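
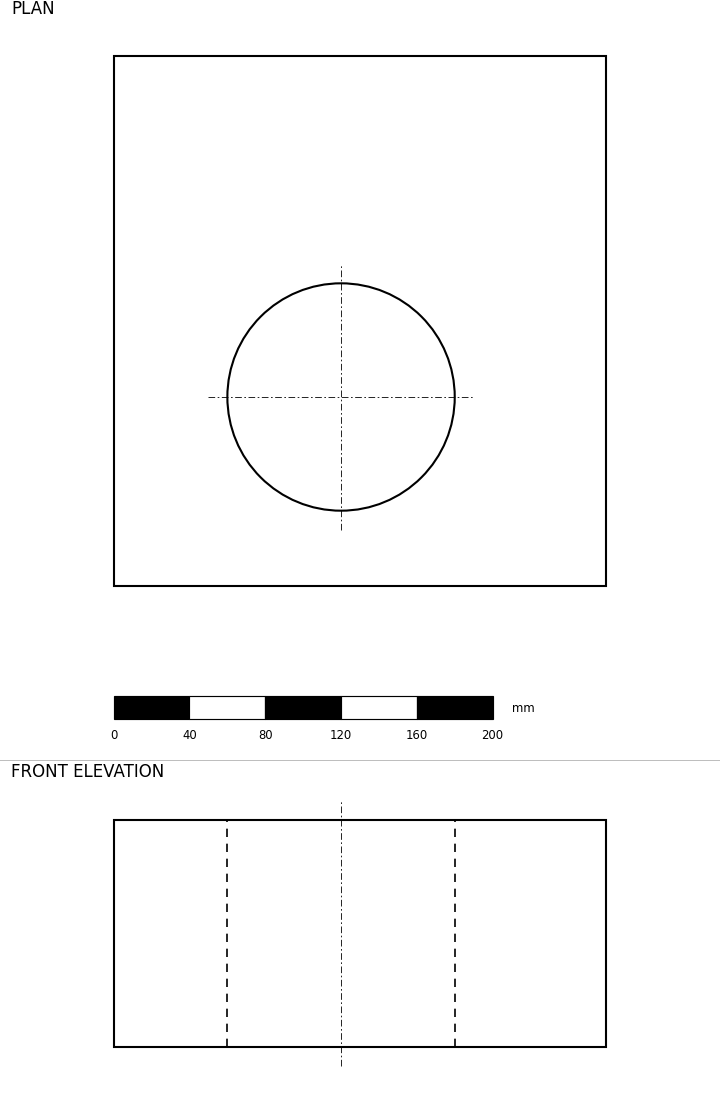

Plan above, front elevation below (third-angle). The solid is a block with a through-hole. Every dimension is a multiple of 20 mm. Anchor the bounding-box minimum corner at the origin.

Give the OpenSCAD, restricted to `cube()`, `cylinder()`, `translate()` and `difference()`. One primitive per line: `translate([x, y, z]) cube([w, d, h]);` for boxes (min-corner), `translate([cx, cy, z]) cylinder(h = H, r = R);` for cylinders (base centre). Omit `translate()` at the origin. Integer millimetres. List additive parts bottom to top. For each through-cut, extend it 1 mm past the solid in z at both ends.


difference() {
  cube([260, 280, 120]);
  translate([120, 100, -1]) cylinder(h = 122, r = 60);
}


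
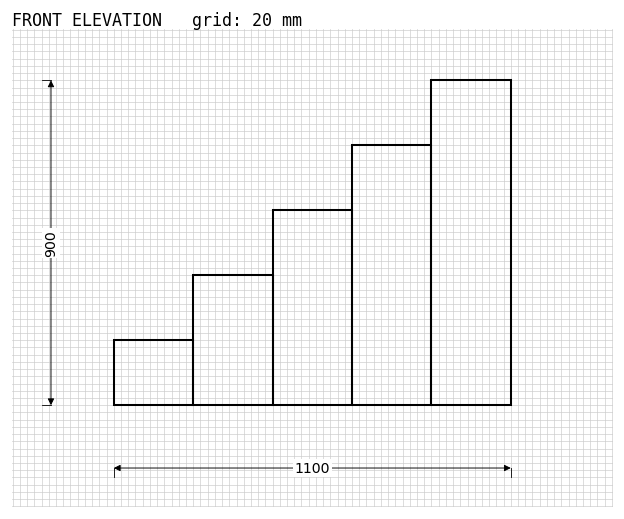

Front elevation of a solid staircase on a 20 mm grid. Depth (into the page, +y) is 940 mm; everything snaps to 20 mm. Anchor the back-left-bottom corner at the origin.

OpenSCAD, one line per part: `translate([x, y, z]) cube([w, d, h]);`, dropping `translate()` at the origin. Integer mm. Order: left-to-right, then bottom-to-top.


cube([220, 940, 180]);
translate([220, 0, 0]) cube([220, 940, 360]);
translate([440, 0, 0]) cube([220, 940, 540]);
translate([660, 0, 0]) cube([220, 940, 720]);
translate([880, 0, 0]) cube([220, 940, 900]);


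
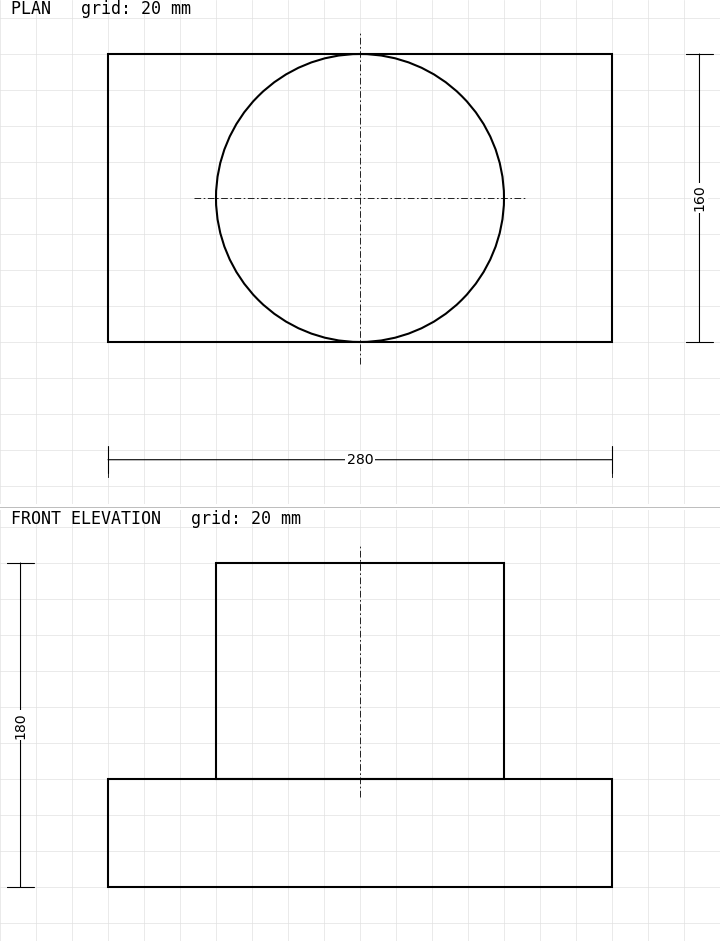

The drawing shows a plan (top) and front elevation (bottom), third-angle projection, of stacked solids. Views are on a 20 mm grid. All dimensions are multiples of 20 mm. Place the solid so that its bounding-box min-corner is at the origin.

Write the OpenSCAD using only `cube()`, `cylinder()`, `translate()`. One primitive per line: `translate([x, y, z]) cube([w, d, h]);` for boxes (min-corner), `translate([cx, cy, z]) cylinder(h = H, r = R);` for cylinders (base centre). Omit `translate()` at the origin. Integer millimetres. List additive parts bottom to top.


cube([280, 160, 60]);
translate([140, 80, 60]) cylinder(h = 120, r = 80);


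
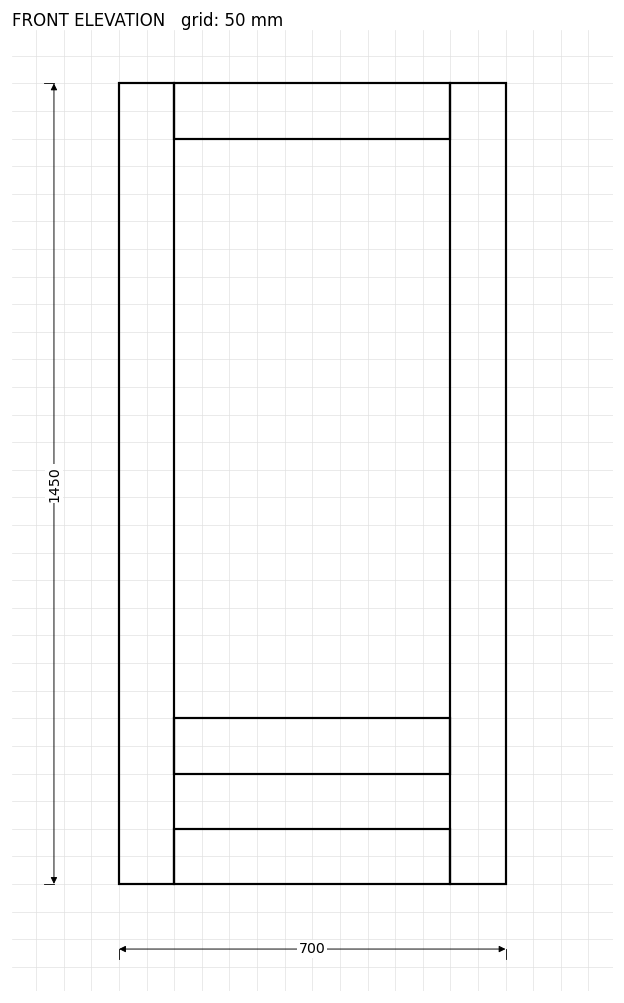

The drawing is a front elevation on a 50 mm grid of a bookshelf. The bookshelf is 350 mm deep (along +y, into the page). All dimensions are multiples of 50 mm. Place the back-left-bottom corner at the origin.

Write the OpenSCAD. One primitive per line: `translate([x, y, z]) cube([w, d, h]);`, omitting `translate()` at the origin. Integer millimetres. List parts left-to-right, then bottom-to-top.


cube([100, 350, 1450]);
translate([100, 0, 0]) cube([500, 350, 100]);
translate([100, 0, 200]) cube([500, 350, 100]);
translate([100, 0, 1350]) cube([500, 350, 100]);
translate([600, 0, 0]) cube([100, 350, 1450]);


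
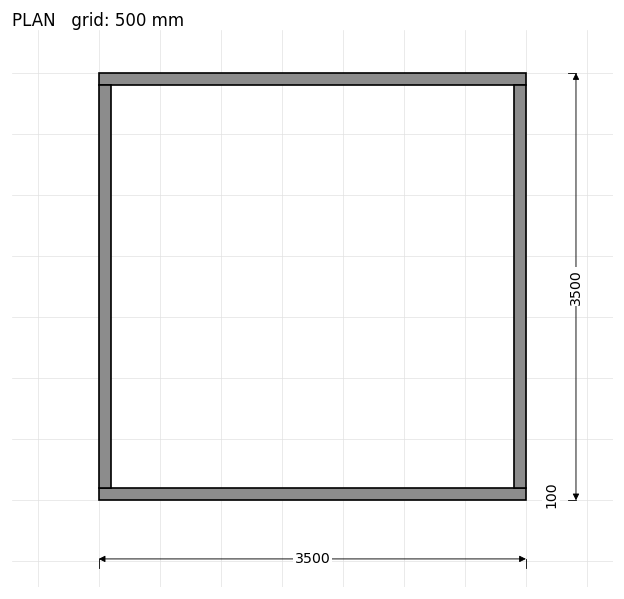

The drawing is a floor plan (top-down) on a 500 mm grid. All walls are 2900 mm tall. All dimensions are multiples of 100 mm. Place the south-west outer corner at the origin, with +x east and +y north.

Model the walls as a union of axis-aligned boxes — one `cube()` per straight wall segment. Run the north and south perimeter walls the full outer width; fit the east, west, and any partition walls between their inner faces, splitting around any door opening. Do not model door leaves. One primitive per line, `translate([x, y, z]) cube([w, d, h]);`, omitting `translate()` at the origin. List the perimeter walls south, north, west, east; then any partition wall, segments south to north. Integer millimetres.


cube([3500, 100, 2900]);
translate([0, 3400, 0]) cube([3500, 100, 2900]);
translate([0, 100, 0]) cube([100, 3300, 2900]);
translate([3400, 100, 0]) cube([100, 3300, 2900]);


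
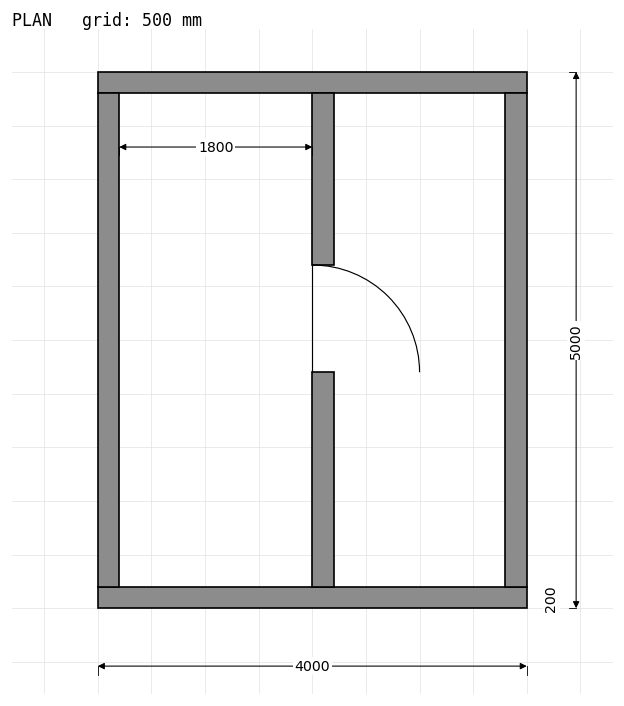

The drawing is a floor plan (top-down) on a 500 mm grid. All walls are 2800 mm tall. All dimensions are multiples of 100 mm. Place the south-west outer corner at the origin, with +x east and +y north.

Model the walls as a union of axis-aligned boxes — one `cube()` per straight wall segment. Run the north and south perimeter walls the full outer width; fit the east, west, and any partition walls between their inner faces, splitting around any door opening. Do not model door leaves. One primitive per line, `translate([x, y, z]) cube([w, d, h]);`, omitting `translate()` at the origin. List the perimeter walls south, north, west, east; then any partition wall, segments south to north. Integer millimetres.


cube([4000, 200, 2800]);
translate([0, 4800, 0]) cube([4000, 200, 2800]);
translate([0, 200, 0]) cube([200, 4600, 2800]);
translate([3800, 200, 0]) cube([200, 4600, 2800]);
translate([2000, 200, 0]) cube([200, 2000, 2800]);
translate([2000, 3200, 0]) cube([200, 1600, 2800]);


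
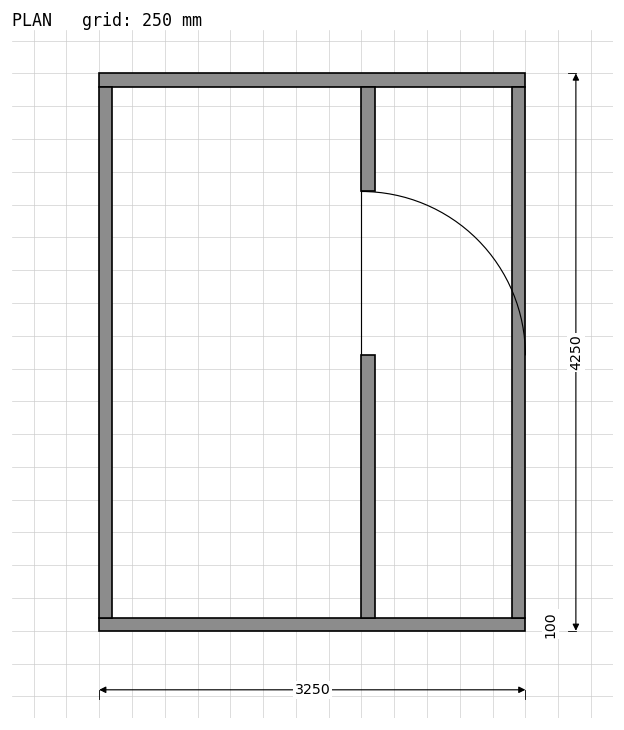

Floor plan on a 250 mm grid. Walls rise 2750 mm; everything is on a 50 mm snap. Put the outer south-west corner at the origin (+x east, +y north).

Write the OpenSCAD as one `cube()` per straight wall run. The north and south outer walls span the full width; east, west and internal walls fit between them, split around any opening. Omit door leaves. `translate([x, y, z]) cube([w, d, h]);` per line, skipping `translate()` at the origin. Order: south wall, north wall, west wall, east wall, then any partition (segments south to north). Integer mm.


cube([3250, 100, 2750]);
translate([0, 4150, 0]) cube([3250, 100, 2750]);
translate([0, 100, 0]) cube([100, 4050, 2750]);
translate([3150, 100, 0]) cube([100, 4050, 2750]);
translate([2000, 100, 0]) cube([100, 2000, 2750]);
translate([2000, 3350, 0]) cube([100, 800, 2750]);


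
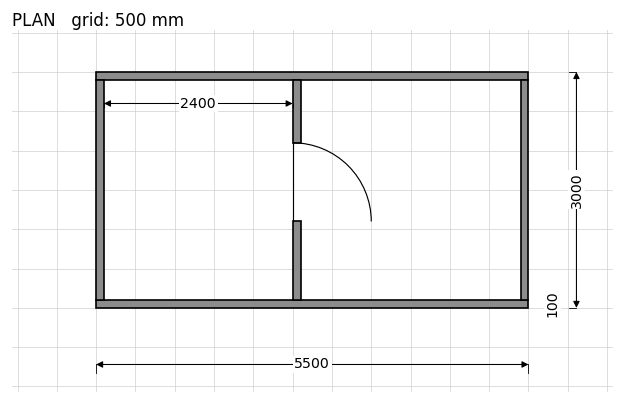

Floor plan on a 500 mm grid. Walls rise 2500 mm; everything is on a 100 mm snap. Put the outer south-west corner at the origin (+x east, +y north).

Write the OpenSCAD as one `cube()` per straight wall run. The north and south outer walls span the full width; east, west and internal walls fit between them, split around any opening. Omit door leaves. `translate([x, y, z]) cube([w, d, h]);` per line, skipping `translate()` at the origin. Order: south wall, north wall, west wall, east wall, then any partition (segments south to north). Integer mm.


cube([5500, 100, 2500]);
translate([0, 2900, 0]) cube([5500, 100, 2500]);
translate([0, 100, 0]) cube([100, 2800, 2500]);
translate([5400, 100, 0]) cube([100, 2800, 2500]);
translate([2500, 100, 0]) cube([100, 1000, 2500]);
translate([2500, 2100, 0]) cube([100, 800, 2500]);


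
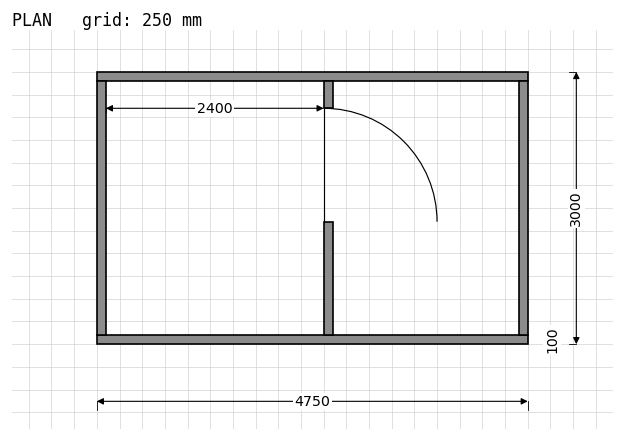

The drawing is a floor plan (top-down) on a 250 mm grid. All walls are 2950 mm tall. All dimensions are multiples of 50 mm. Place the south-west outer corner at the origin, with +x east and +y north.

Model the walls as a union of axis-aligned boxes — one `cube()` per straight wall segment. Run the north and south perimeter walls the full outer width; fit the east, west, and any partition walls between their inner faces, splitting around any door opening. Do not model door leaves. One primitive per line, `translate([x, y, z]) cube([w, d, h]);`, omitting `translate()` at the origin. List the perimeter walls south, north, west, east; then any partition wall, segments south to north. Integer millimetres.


cube([4750, 100, 2950]);
translate([0, 2900, 0]) cube([4750, 100, 2950]);
translate([0, 100, 0]) cube([100, 2800, 2950]);
translate([4650, 100, 0]) cube([100, 2800, 2950]);
translate([2500, 100, 0]) cube([100, 1250, 2950]);
translate([2500, 2600, 0]) cube([100, 300, 2950]);


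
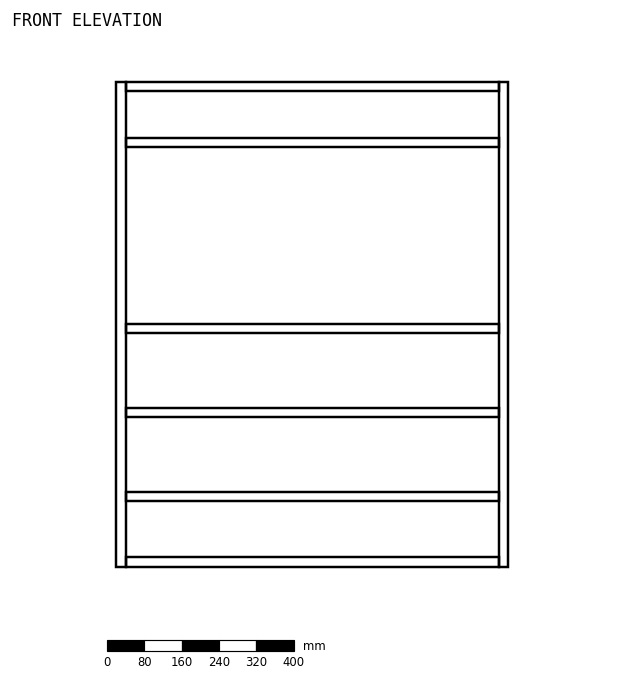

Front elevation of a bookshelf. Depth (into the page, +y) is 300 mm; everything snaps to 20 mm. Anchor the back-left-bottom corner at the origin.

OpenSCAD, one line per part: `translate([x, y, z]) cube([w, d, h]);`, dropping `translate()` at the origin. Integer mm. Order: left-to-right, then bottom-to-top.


cube([20, 300, 1040]);
translate([20, 0, 0]) cube([800, 300, 20]);
translate([20, 0, 140]) cube([800, 300, 20]);
translate([20, 0, 320]) cube([800, 300, 20]);
translate([20, 0, 500]) cube([800, 300, 20]);
translate([20, 0, 900]) cube([800, 300, 20]);
translate([20, 0, 1020]) cube([800, 300, 20]);
translate([820, 0, 0]) cube([20, 300, 1040]);


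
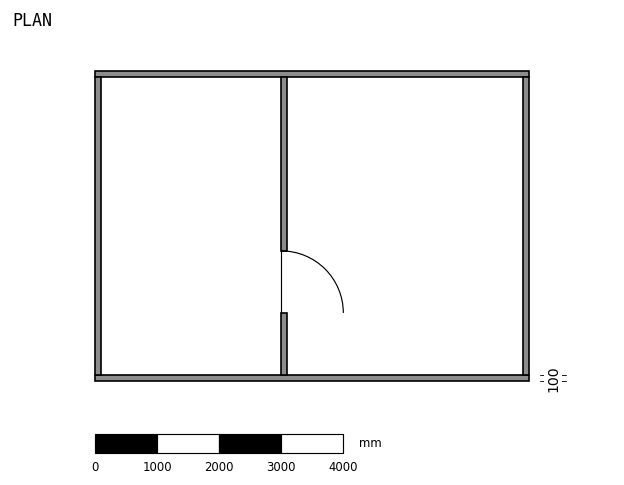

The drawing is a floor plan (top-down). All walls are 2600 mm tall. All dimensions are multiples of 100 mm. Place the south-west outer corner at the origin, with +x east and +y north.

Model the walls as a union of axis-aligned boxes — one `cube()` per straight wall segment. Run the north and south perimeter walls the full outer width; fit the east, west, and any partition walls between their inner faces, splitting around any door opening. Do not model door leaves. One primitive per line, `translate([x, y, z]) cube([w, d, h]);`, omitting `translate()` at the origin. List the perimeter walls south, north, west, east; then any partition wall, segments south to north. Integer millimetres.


cube([7000, 100, 2600]);
translate([0, 4900, 0]) cube([7000, 100, 2600]);
translate([0, 100, 0]) cube([100, 4800, 2600]);
translate([6900, 100, 0]) cube([100, 4800, 2600]);
translate([3000, 100, 0]) cube([100, 1000, 2600]);
translate([3000, 2100, 0]) cube([100, 2800, 2600]);


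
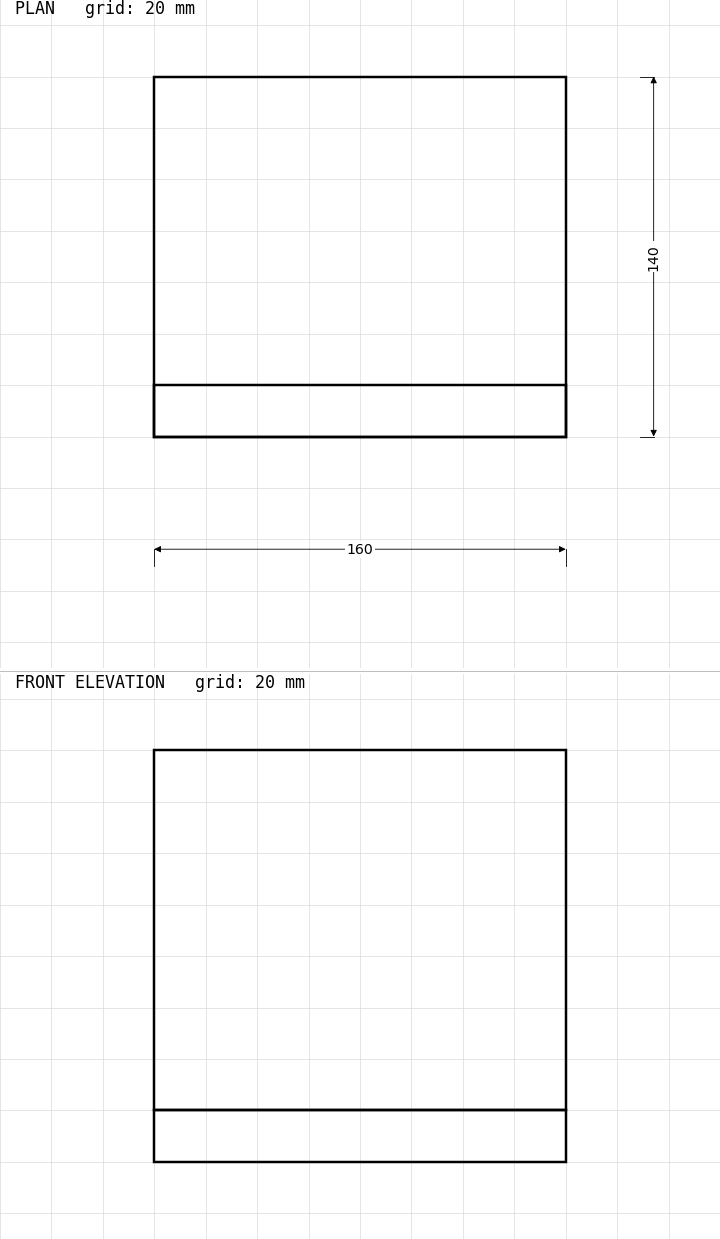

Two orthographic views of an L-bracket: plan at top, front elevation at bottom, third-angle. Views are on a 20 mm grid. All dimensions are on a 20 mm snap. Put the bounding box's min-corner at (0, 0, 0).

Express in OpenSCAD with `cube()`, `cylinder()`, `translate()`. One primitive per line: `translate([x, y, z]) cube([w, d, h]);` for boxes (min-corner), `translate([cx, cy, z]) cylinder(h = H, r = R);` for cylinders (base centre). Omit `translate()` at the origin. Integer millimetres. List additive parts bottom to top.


cube([160, 140, 20]);
translate([0, 0, 20]) cube([160, 20, 140]);


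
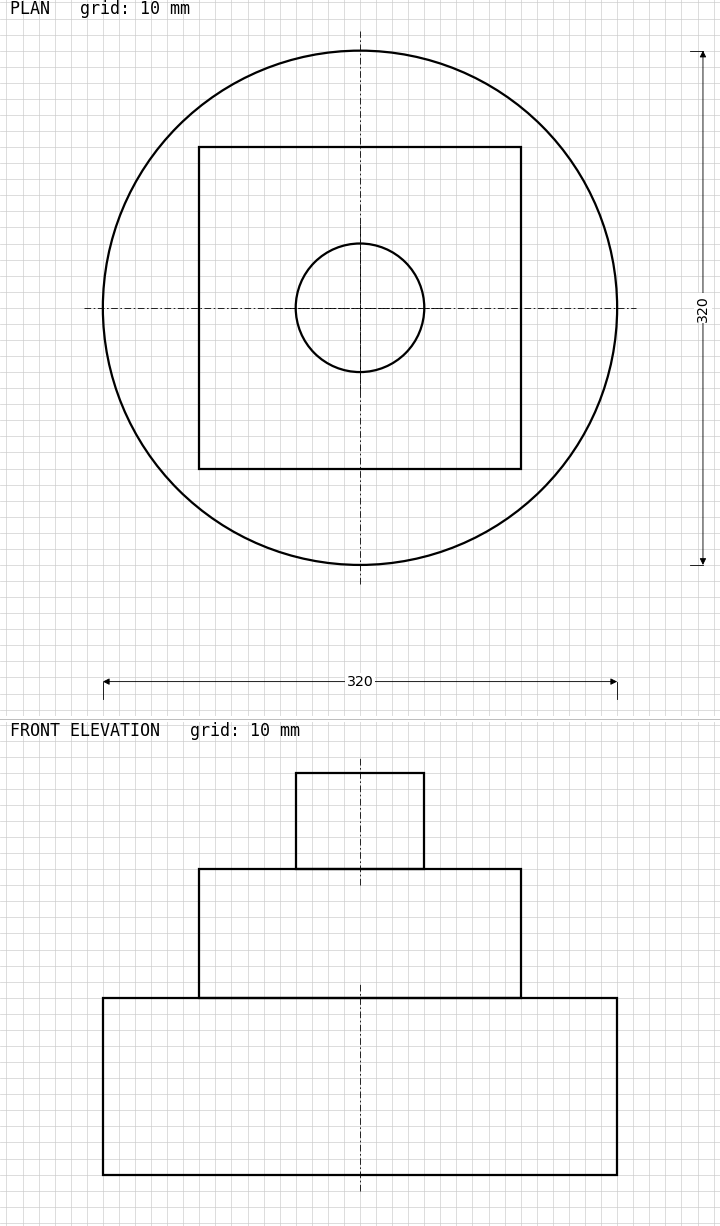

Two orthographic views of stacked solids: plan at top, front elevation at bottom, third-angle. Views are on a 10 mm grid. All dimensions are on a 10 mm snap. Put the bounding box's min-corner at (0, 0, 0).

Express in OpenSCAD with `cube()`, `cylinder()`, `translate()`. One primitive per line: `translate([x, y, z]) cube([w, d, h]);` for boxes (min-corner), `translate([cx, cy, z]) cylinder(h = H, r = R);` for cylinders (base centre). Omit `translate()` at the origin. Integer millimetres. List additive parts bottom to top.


translate([160, 160, 0]) cylinder(h = 110, r = 160);
translate([60, 60, 110]) cube([200, 200, 80]);
translate([160, 160, 190]) cylinder(h = 60, r = 40);


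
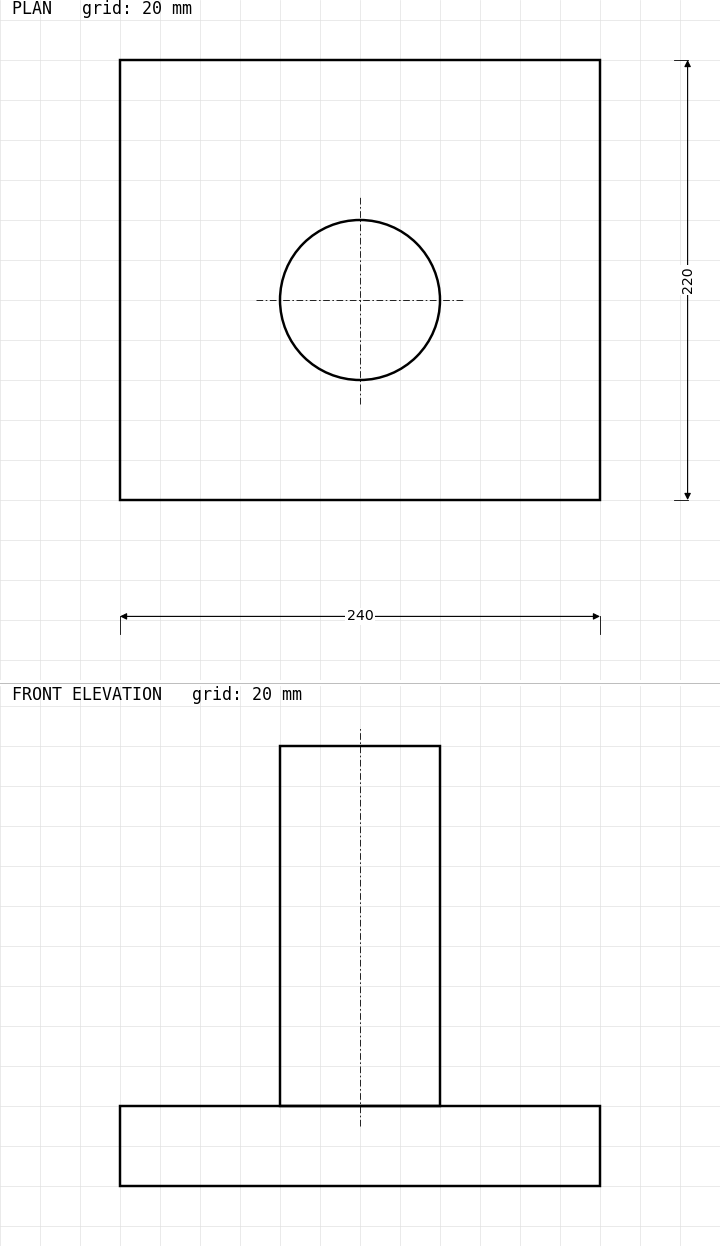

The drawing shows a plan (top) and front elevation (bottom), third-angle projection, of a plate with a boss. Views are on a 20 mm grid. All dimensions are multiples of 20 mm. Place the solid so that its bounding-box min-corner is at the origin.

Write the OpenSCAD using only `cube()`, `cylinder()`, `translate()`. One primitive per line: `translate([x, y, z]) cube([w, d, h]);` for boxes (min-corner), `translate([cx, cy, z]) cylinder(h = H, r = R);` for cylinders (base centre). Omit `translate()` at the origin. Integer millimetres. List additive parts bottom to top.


cube([240, 220, 40]);
translate([120, 100, 40]) cylinder(h = 180, r = 40);


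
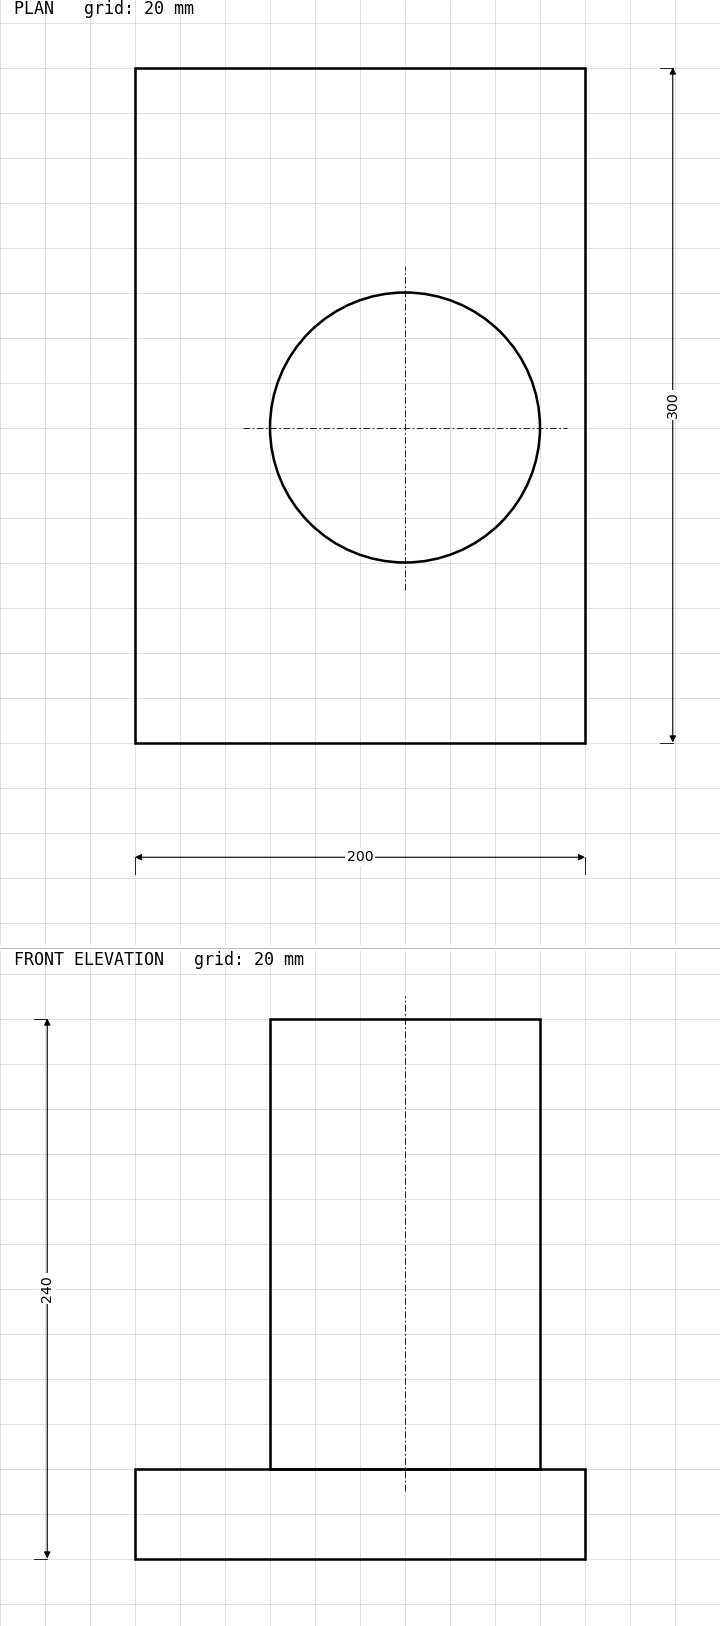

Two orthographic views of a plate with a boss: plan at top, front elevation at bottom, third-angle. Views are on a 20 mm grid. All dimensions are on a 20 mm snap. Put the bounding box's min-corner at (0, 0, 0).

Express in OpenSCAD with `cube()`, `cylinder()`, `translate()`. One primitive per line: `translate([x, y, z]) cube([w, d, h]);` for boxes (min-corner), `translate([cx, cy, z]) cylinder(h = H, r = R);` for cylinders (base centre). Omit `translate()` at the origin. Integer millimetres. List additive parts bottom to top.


cube([200, 300, 40]);
translate([120, 140, 40]) cylinder(h = 200, r = 60);


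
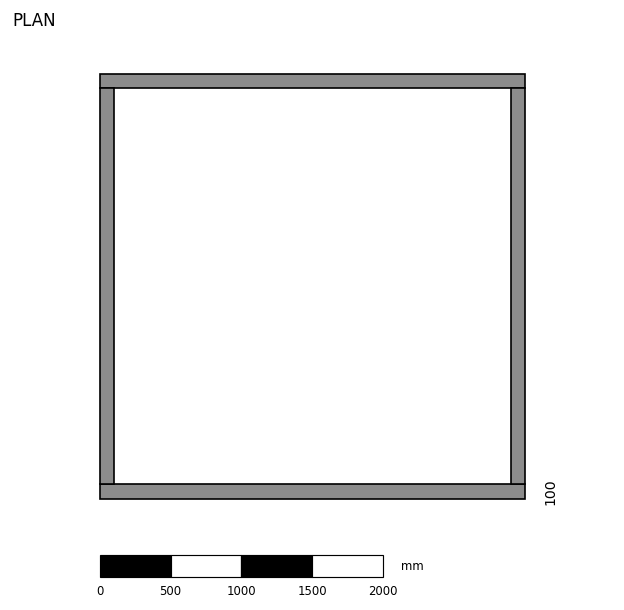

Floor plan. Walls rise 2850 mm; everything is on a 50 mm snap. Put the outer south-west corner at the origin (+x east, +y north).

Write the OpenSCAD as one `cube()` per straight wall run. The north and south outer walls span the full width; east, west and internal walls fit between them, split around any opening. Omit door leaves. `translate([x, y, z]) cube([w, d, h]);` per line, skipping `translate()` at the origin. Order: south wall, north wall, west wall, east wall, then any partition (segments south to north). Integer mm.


cube([3000, 100, 2850]);
translate([0, 2900, 0]) cube([3000, 100, 2850]);
translate([0, 100, 0]) cube([100, 2800, 2850]);
translate([2900, 100, 0]) cube([100, 2800, 2850]);


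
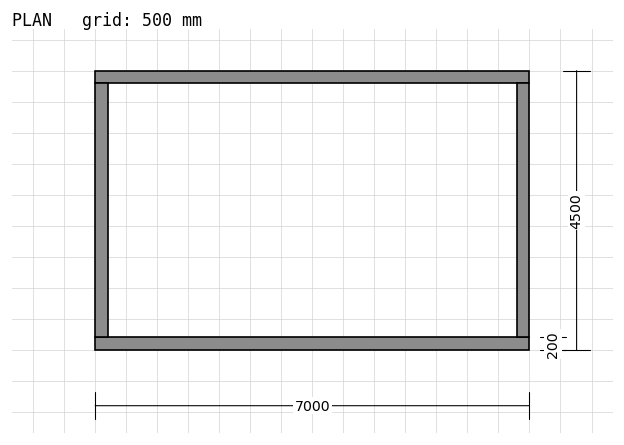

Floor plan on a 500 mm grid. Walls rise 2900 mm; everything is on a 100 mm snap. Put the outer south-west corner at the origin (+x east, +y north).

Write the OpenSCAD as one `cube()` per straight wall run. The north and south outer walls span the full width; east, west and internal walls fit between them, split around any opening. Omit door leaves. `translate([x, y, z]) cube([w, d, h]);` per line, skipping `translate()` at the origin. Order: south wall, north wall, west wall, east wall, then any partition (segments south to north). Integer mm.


cube([7000, 200, 2900]);
translate([0, 4300, 0]) cube([7000, 200, 2900]);
translate([0, 200, 0]) cube([200, 4100, 2900]);
translate([6800, 200, 0]) cube([200, 4100, 2900]);


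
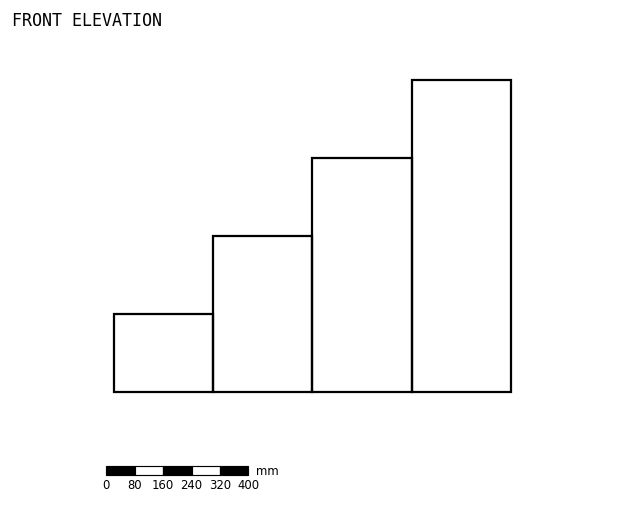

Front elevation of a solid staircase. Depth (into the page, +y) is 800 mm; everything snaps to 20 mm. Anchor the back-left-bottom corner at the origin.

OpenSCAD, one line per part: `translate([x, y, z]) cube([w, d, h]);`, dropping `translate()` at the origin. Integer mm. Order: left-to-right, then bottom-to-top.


cube([280, 800, 220]);
translate([280, 0, 0]) cube([280, 800, 440]);
translate([560, 0, 0]) cube([280, 800, 660]);
translate([840, 0, 0]) cube([280, 800, 880]);


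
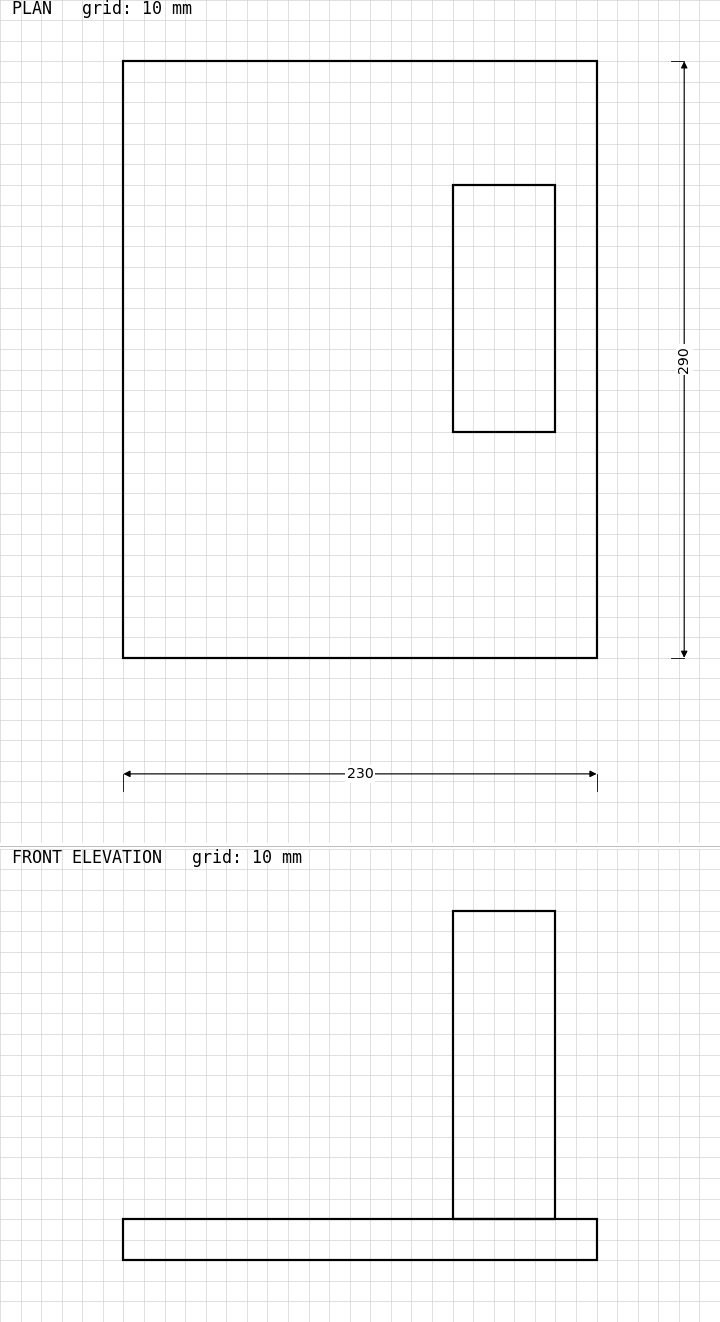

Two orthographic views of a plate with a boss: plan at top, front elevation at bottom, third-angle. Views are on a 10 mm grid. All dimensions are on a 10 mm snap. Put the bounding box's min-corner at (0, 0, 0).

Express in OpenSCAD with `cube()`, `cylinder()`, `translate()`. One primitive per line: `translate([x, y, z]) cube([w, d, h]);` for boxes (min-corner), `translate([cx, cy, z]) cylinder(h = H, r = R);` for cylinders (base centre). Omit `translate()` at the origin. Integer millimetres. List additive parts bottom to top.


cube([230, 290, 20]);
translate([160, 110, 20]) cube([50, 120, 150]);


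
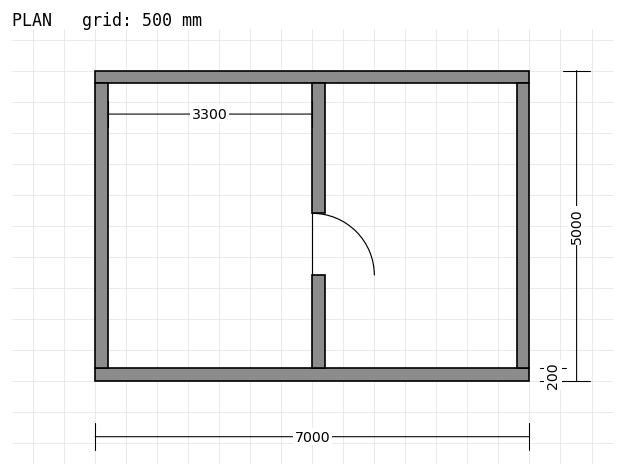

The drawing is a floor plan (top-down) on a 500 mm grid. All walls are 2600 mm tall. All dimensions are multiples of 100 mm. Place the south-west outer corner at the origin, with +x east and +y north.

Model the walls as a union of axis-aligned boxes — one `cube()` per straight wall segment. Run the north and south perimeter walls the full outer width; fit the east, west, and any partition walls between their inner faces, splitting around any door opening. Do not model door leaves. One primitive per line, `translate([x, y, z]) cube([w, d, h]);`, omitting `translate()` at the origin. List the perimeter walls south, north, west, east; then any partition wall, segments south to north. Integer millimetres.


cube([7000, 200, 2600]);
translate([0, 4800, 0]) cube([7000, 200, 2600]);
translate([0, 200, 0]) cube([200, 4600, 2600]);
translate([6800, 200, 0]) cube([200, 4600, 2600]);
translate([3500, 200, 0]) cube([200, 1500, 2600]);
translate([3500, 2700, 0]) cube([200, 2100, 2600]);


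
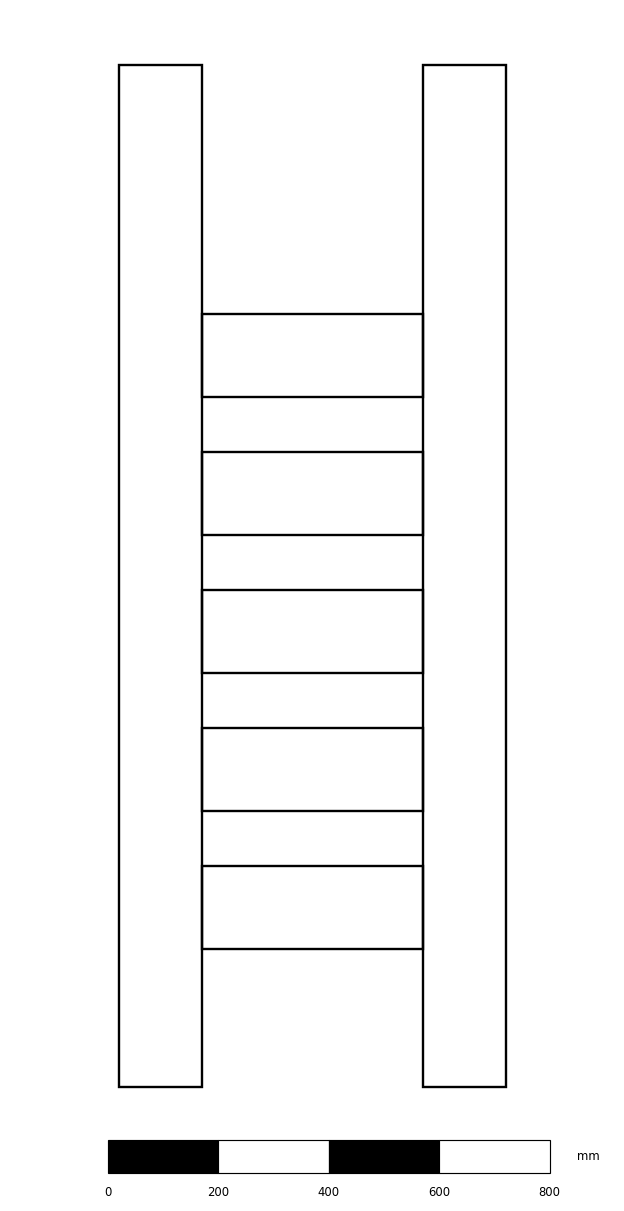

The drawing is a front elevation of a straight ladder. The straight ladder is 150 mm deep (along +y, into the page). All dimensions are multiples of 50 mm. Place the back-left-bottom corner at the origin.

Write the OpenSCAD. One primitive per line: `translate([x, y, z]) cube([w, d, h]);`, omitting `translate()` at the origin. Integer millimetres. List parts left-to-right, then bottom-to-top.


cube([150, 150, 1850]);
translate([150, 0, 250]) cube([400, 150, 150]);
translate([150, 0, 500]) cube([400, 150, 150]);
translate([150, 0, 750]) cube([400, 150, 150]);
translate([150, 0, 1000]) cube([400, 150, 150]);
translate([150, 0, 1250]) cube([400, 150, 150]);
translate([550, 0, 0]) cube([150, 150, 1850]);


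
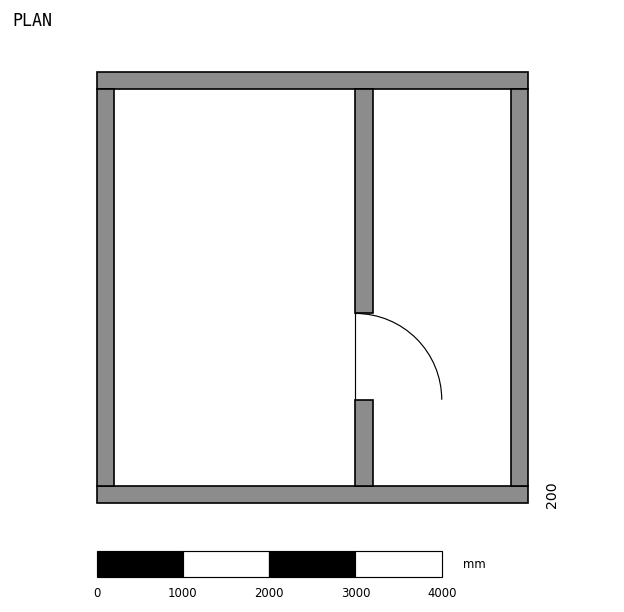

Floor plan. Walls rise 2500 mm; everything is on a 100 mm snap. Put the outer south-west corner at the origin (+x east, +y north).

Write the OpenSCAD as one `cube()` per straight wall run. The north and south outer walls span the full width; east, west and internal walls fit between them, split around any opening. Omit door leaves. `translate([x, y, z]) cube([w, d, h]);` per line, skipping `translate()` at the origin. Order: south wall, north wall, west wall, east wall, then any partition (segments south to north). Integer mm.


cube([5000, 200, 2500]);
translate([0, 4800, 0]) cube([5000, 200, 2500]);
translate([0, 200, 0]) cube([200, 4600, 2500]);
translate([4800, 200, 0]) cube([200, 4600, 2500]);
translate([3000, 200, 0]) cube([200, 1000, 2500]);
translate([3000, 2200, 0]) cube([200, 2600, 2500]);


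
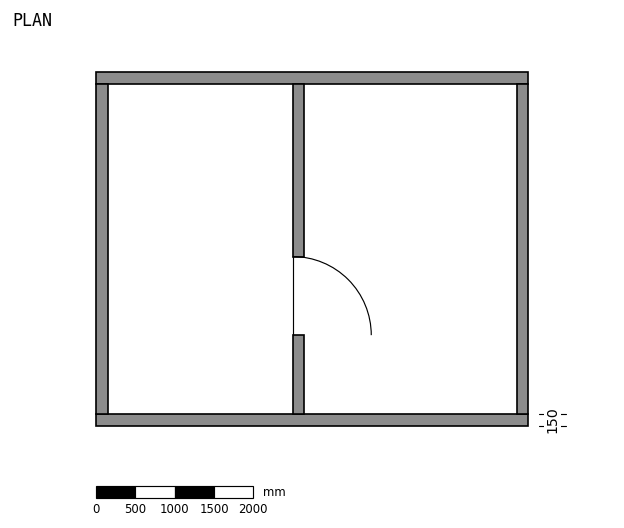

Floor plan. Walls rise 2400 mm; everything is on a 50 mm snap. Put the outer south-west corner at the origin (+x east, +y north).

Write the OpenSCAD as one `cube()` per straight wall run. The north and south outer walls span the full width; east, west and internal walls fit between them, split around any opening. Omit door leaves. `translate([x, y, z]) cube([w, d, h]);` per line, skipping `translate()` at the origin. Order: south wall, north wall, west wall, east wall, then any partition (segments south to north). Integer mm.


cube([5500, 150, 2400]);
translate([0, 4350, 0]) cube([5500, 150, 2400]);
translate([0, 150, 0]) cube([150, 4200, 2400]);
translate([5350, 150, 0]) cube([150, 4200, 2400]);
translate([2500, 150, 0]) cube([150, 1000, 2400]);
translate([2500, 2150, 0]) cube([150, 2200, 2400]);


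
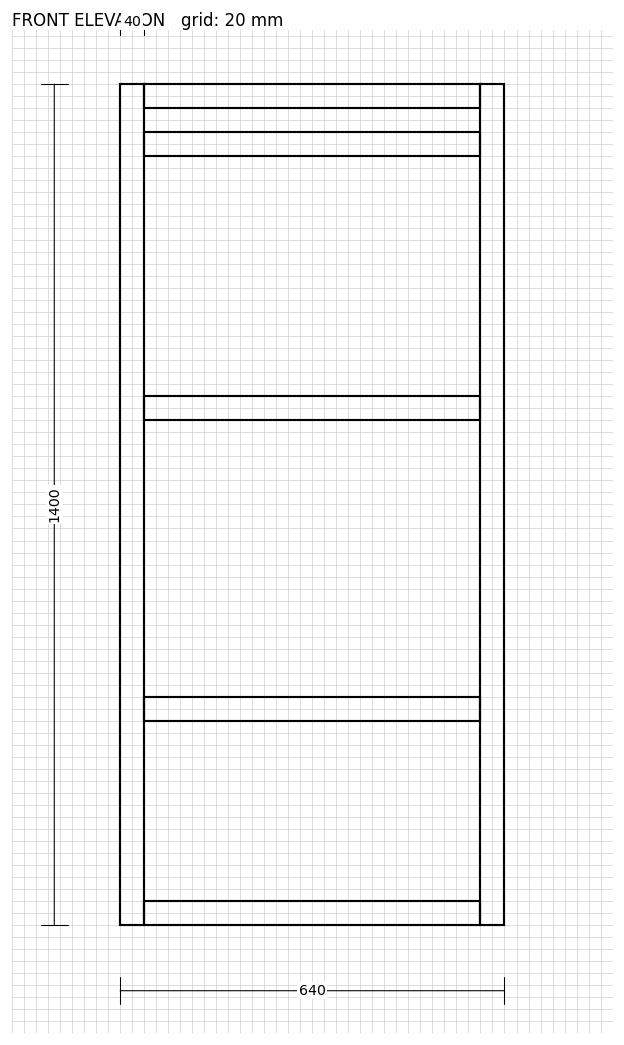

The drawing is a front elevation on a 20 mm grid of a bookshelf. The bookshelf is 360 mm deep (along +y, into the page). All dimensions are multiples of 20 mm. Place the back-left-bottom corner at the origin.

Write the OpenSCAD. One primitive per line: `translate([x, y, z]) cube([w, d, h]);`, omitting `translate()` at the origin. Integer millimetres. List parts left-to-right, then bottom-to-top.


cube([40, 360, 1400]);
translate([40, 0, 0]) cube([560, 360, 40]);
translate([40, 0, 340]) cube([560, 360, 40]);
translate([40, 0, 840]) cube([560, 360, 40]);
translate([40, 0, 1280]) cube([560, 360, 40]);
translate([40, 0, 1360]) cube([560, 360, 40]);
translate([600, 0, 0]) cube([40, 360, 1400]);


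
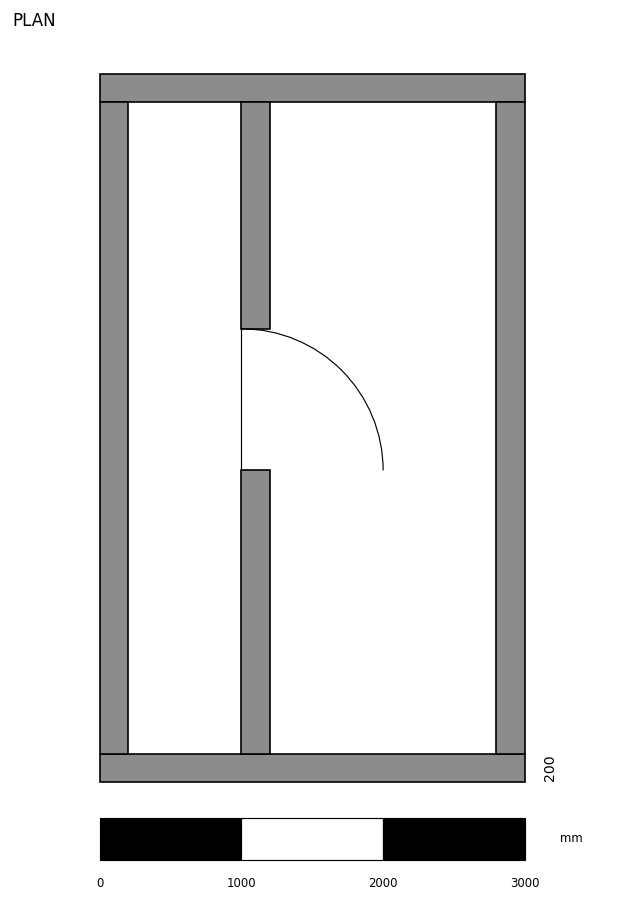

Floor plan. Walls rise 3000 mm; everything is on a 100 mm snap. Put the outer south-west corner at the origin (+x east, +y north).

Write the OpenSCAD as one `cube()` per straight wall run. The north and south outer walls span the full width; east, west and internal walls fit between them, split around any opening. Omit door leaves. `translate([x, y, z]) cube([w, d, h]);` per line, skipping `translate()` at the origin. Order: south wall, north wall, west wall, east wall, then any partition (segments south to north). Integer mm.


cube([3000, 200, 3000]);
translate([0, 4800, 0]) cube([3000, 200, 3000]);
translate([0, 200, 0]) cube([200, 4600, 3000]);
translate([2800, 200, 0]) cube([200, 4600, 3000]);
translate([1000, 200, 0]) cube([200, 2000, 3000]);
translate([1000, 3200, 0]) cube([200, 1600, 3000]);


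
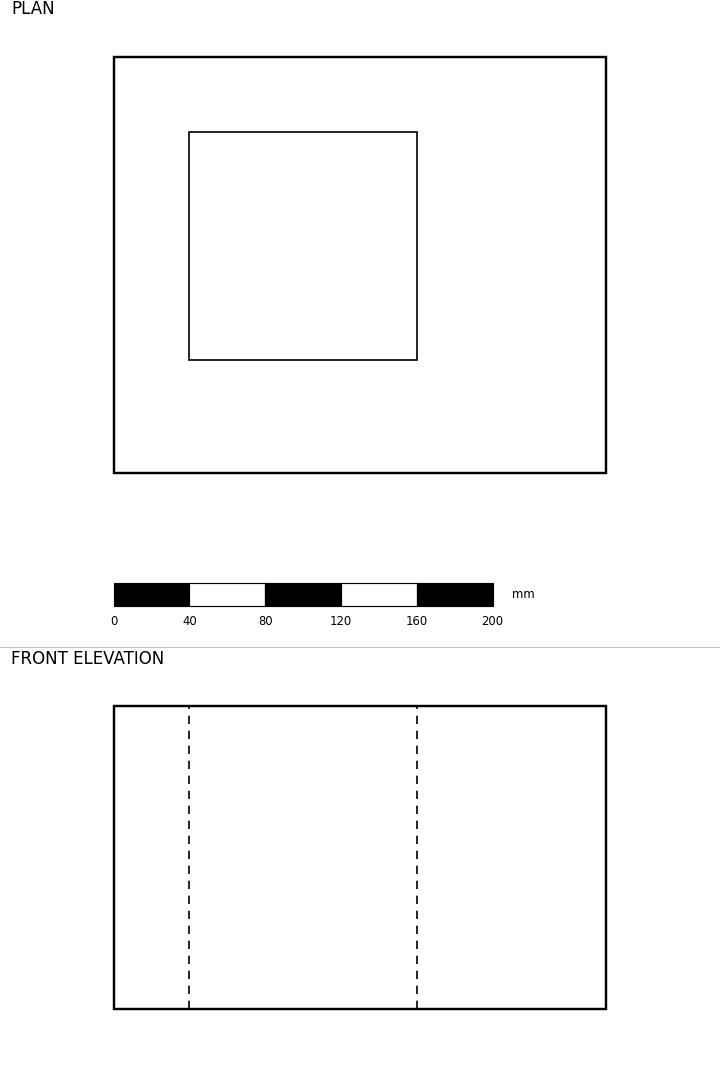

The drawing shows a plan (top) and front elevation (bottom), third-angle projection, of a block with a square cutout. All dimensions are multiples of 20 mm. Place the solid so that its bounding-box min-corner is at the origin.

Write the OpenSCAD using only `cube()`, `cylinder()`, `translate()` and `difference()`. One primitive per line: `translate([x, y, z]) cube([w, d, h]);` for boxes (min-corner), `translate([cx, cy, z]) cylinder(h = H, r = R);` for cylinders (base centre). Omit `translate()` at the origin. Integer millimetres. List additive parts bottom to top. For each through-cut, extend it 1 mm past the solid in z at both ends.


difference() {
  cube([260, 220, 160]);
  translate([40, 60, -1]) cube([120, 120, 162]);
}


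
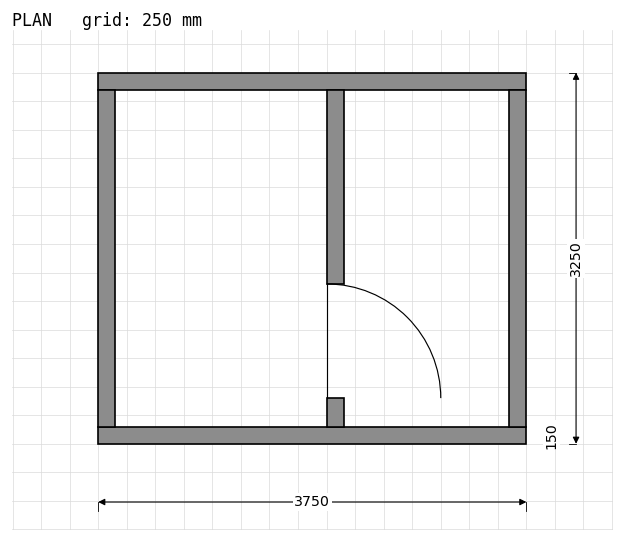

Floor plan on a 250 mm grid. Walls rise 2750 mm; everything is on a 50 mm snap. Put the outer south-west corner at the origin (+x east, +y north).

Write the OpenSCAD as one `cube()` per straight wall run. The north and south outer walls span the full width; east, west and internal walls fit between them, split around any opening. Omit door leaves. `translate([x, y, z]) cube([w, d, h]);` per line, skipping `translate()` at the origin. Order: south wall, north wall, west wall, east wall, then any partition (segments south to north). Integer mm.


cube([3750, 150, 2750]);
translate([0, 3100, 0]) cube([3750, 150, 2750]);
translate([0, 150, 0]) cube([150, 2950, 2750]);
translate([3600, 150, 0]) cube([150, 2950, 2750]);
translate([2000, 150, 0]) cube([150, 250, 2750]);
translate([2000, 1400, 0]) cube([150, 1700, 2750]);


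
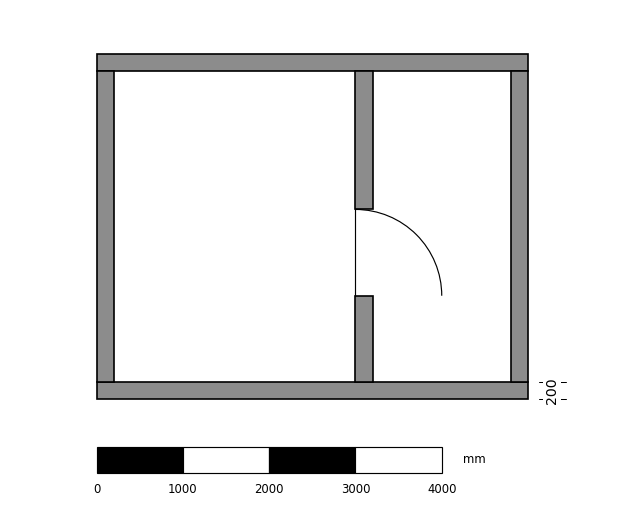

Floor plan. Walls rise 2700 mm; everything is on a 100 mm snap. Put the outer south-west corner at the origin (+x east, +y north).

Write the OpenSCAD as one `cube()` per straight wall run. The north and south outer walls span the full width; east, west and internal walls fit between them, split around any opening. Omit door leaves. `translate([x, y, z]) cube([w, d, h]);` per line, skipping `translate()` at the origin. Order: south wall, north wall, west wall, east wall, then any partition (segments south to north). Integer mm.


cube([5000, 200, 2700]);
translate([0, 3800, 0]) cube([5000, 200, 2700]);
translate([0, 200, 0]) cube([200, 3600, 2700]);
translate([4800, 200, 0]) cube([200, 3600, 2700]);
translate([3000, 200, 0]) cube([200, 1000, 2700]);
translate([3000, 2200, 0]) cube([200, 1600, 2700]);


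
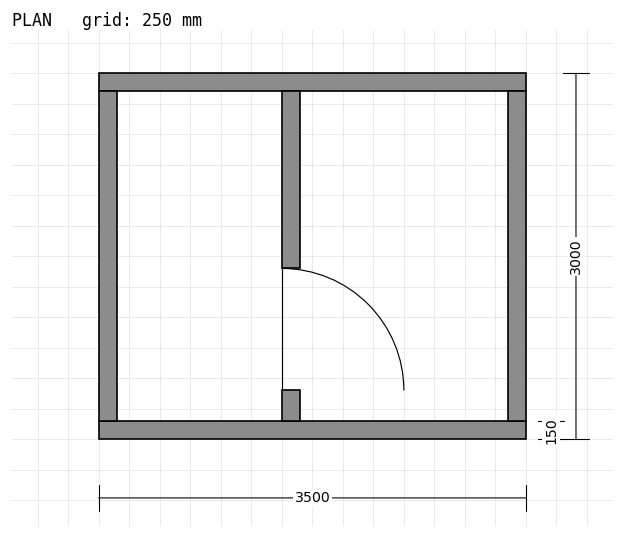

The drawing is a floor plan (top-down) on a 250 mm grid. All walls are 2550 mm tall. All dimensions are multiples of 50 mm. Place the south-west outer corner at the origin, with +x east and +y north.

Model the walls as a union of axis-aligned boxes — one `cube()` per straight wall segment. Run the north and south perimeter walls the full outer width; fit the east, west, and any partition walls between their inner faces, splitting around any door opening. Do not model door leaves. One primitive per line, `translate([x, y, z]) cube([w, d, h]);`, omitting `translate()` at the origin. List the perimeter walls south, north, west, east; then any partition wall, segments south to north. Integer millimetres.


cube([3500, 150, 2550]);
translate([0, 2850, 0]) cube([3500, 150, 2550]);
translate([0, 150, 0]) cube([150, 2700, 2550]);
translate([3350, 150, 0]) cube([150, 2700, 2550]);
translate([1500, 150, 0]) cube([150, 250, 2550]);
translate([1500, 1400, 0]) cube([150, 1450, 2550]);


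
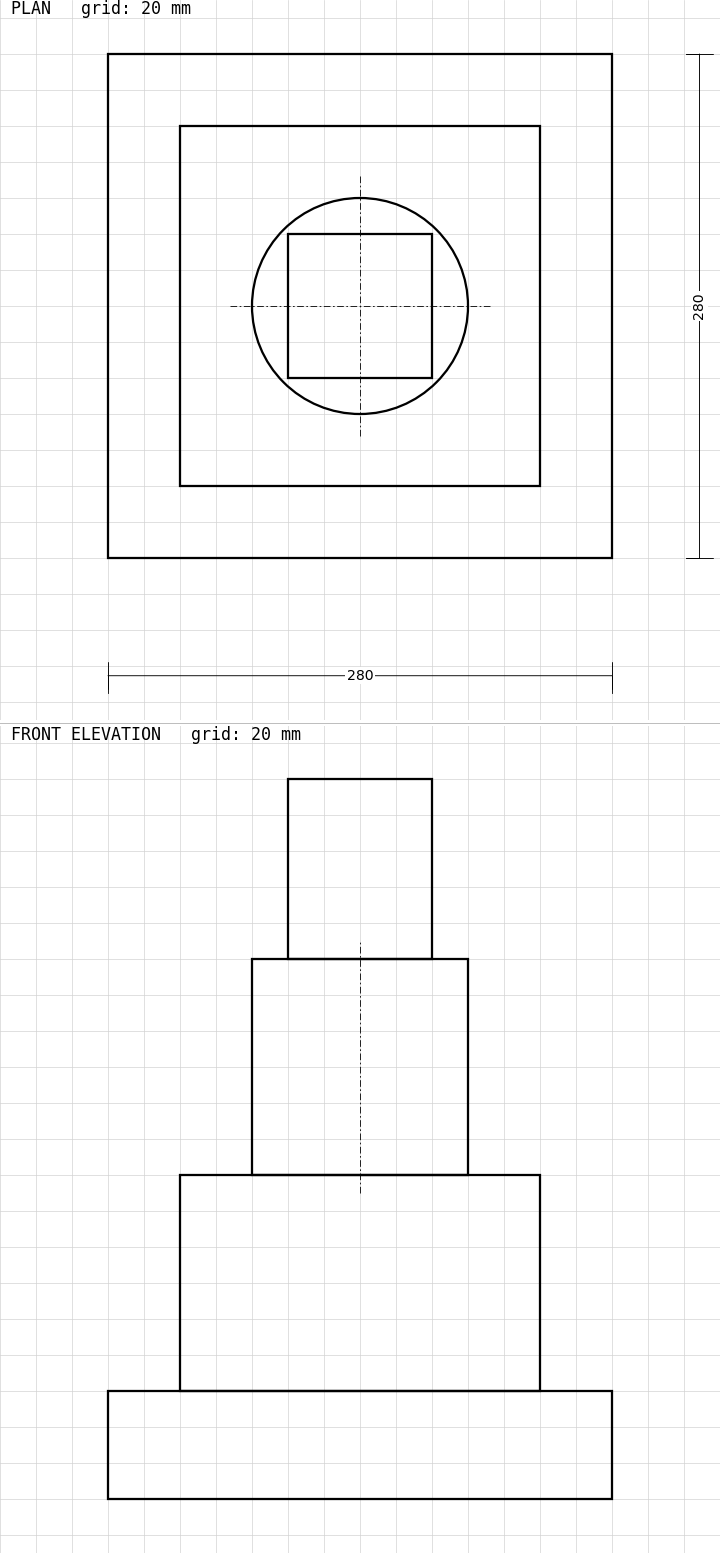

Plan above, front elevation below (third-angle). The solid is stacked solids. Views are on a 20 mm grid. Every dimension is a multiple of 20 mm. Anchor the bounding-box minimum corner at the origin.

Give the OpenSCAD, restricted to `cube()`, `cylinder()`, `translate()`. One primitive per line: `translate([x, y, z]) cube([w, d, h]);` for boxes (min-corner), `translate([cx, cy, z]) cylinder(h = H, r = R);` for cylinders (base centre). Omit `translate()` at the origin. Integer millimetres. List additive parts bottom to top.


cube([280, 280, 60]);
translate([40, 40, 60]) cube([200, 200, 120]);
translate([140, 140, 180]) cylinder(h = 120, r = 60);
translate([100, 100, 300]) cube([80, 80, 100]);


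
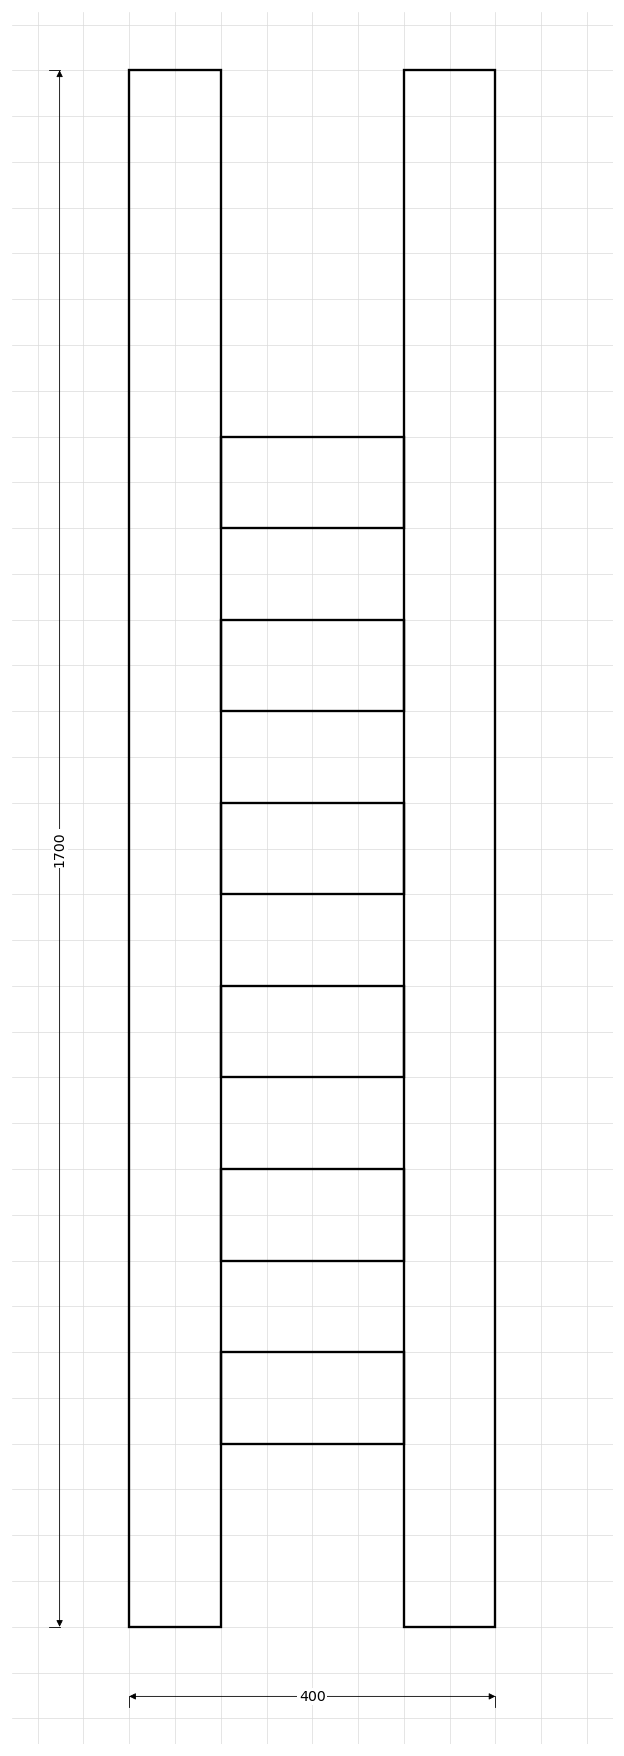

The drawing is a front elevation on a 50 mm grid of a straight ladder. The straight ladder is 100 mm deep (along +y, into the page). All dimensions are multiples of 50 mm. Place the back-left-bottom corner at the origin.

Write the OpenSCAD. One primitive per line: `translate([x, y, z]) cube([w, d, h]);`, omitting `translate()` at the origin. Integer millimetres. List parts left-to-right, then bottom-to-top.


cube([100, 100, 1700]);
translate([100, 0, 200]) cube([200, 100, 100]);
translate([100, 0, 400]) cube([200, 100, 100]);
translate([100, 0, 600]) cube([200, 100, 100]);
translate([100, 0, 800]) cube([200, 100, 100]);
translate([100, 0, 1000]) cube([200, 100, 100]);
translate([100, 0, 1200]) cube([200, 100, 100]);
translate([300, 0, 0]) cube([100, 100, 1700]);


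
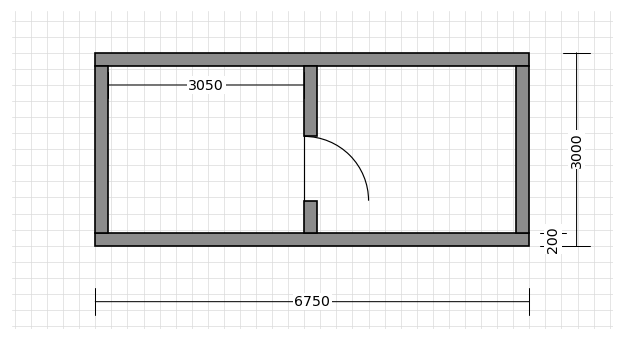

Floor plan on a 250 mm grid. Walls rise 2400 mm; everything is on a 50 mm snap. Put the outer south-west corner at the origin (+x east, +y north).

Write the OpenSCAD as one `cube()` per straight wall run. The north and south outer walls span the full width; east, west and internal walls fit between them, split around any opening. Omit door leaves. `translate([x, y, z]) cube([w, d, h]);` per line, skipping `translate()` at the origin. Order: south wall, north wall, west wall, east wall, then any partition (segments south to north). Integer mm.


cube([6750, 200, 2400]);
translate([0, 2800, 0]) cube([6750, 200, 2400]);
translate([0, 200, 0]) cube([200, 2600, 2400]);
translate([6550, 200, 0]) cube([200, 2600, 2400]);
translate([3250, 200, 0]) cube([200, 500, 2400]);
translate([3250, 1700, 0]) cube([200, 1100, 2400]);


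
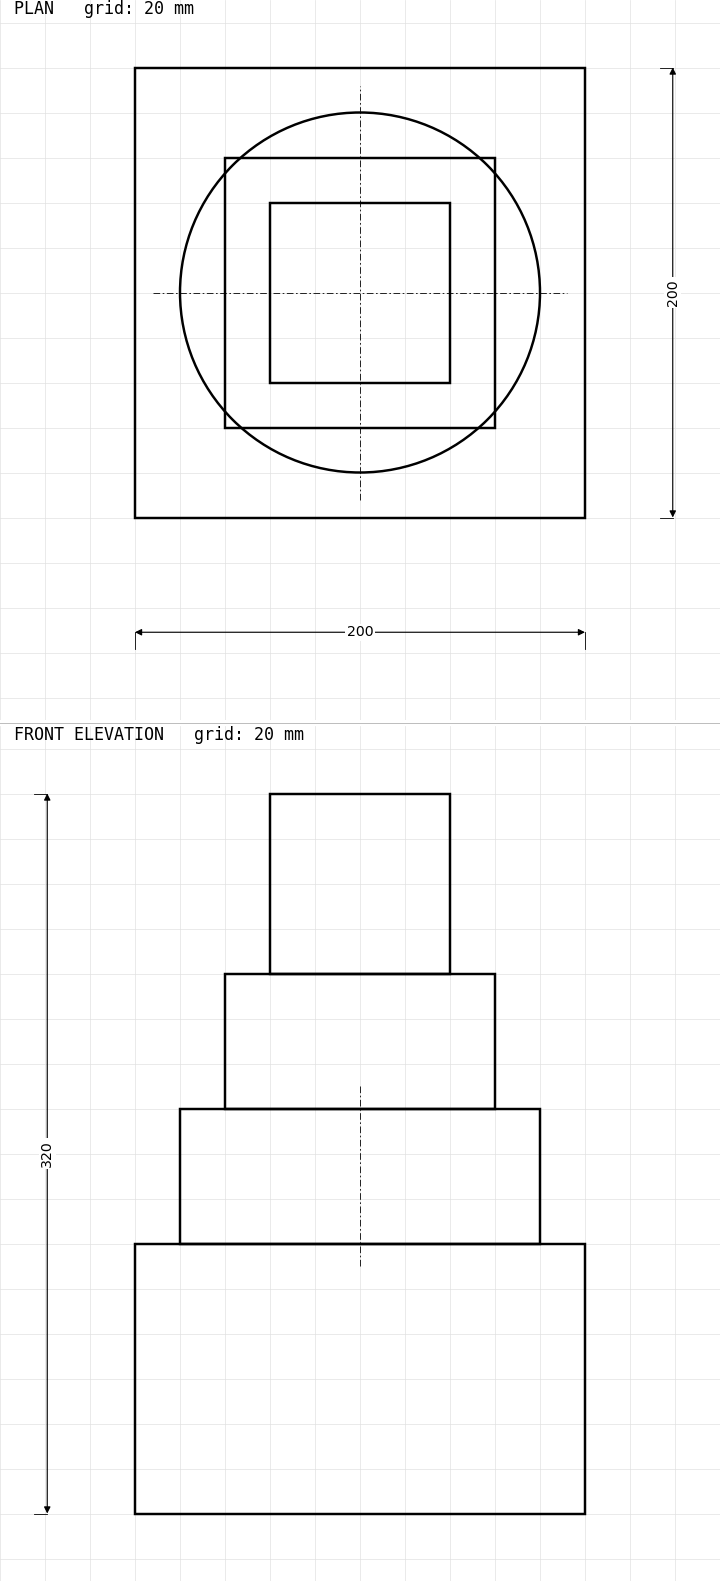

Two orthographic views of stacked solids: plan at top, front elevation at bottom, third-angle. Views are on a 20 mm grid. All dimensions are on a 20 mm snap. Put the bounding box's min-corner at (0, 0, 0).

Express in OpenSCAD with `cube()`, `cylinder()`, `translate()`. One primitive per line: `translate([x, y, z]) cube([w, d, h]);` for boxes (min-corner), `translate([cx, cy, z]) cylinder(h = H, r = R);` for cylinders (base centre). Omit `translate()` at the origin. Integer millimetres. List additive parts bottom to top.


cube([200, 200, 120]);
translate([100, 100, 120]) cylinder(h = 60, r = 80);
translate([40, 40, 180]) cube([120, 120, 60]);
translate([60, 60, 240]) cube([80, 80, 80]);


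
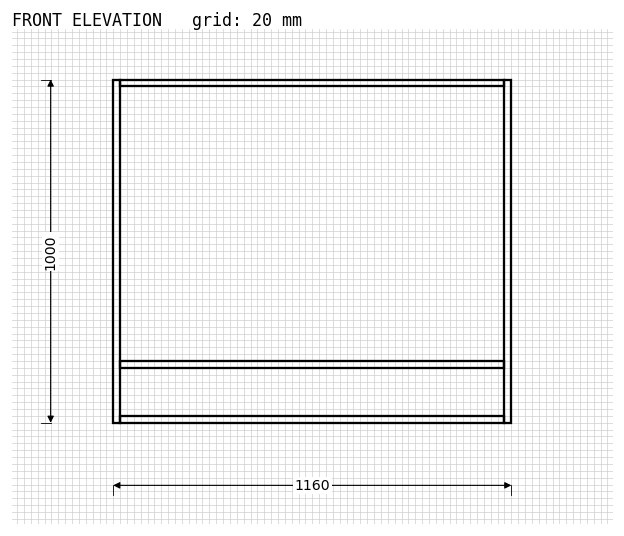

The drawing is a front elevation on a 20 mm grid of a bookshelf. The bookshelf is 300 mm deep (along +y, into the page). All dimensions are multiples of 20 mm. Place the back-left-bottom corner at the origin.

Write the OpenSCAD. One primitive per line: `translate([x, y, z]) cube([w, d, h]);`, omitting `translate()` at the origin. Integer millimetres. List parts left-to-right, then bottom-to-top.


cube([20, 300, 1000]);
translate([20, 0, 0]) cube([1120, 300, 20]);
translate([20, 0, 160]) cube([1120, 300, 20]);
translate([20, 0, 980]) cube([1120, 300, 20]);
translate([1140, 0, 0]) cube([20, 300, 1000]);


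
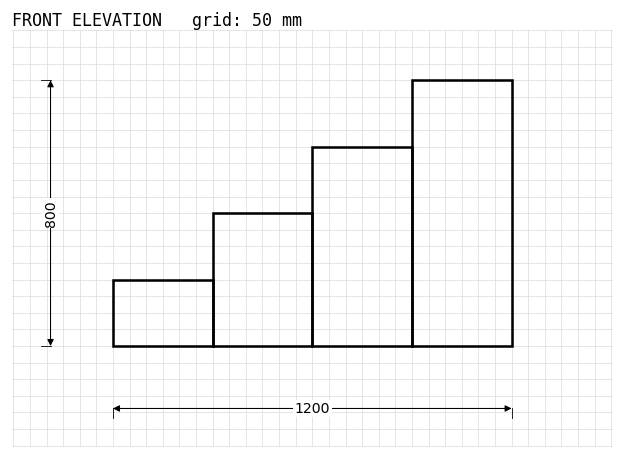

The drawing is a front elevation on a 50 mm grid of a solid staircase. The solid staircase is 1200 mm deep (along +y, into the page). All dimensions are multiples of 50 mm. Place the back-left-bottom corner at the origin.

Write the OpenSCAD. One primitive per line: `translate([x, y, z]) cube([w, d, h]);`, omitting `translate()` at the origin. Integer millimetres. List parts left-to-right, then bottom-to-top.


cube([300, 1200, 200]);
translate([300, 0, 0]) cube([300, 1200, 400]);
translate([600, 0, 0]) cube([300, 1200, 600]);
translate([900, 0, 0]) cube([300, 1200, 800]);


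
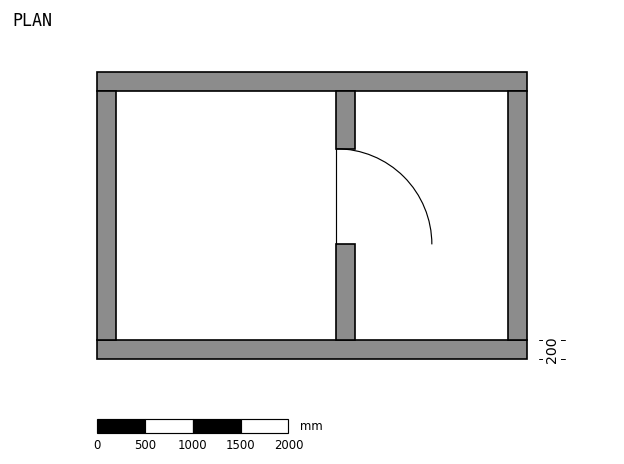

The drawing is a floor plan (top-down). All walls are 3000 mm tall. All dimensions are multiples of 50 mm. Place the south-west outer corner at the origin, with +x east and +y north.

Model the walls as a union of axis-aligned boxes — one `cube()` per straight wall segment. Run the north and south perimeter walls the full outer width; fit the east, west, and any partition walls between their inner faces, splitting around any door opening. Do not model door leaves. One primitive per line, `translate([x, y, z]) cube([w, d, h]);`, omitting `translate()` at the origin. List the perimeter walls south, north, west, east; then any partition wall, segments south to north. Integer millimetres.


cube([4500, 200, 3000]);
translate([0, 2800, 0]) cube([4500, 200, 3000]);
translate([0, 200, 0]) cube([200, 2600, 3000]);
translate([4300, 200, 0]) cube([200, 2600, 3000]);
translate([2500, 200, 0]) cube([200, 1000, 3000]);
translate([2500, 2200, 0]) cube([200, 600, 3000]);


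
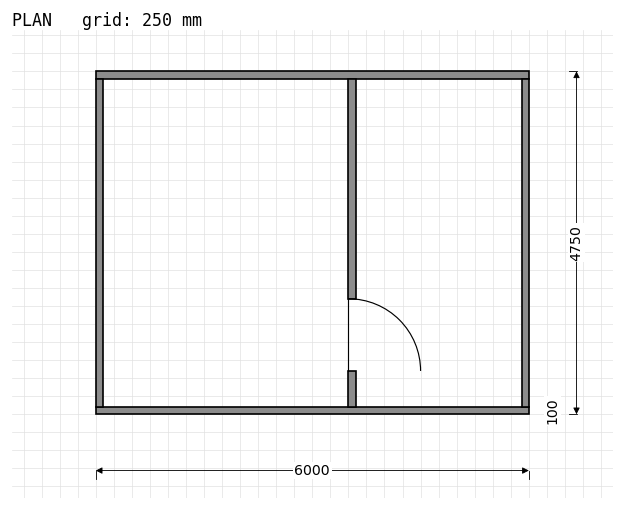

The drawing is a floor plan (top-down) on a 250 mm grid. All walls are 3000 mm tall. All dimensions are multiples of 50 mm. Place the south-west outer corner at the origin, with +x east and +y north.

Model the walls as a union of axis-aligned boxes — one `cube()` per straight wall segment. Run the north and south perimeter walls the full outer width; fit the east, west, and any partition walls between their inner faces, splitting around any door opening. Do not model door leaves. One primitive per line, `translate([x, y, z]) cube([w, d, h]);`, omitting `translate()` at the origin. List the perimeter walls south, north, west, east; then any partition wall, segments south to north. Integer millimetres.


cube([6000, 100, 3000]);
translate([0, 4650, 0]) cube([6000, 100, 3000]);
translate([0, 100, 0]) cube([100, 4550, 3000]);
translate([5900, 100, 0]) cube([100, 4550, 3000]);
translate([3500, 100, 0]) cube([100, 500, 3000]);
translate([3500, 1600, 0]) cube([100, 3050, 3000]);


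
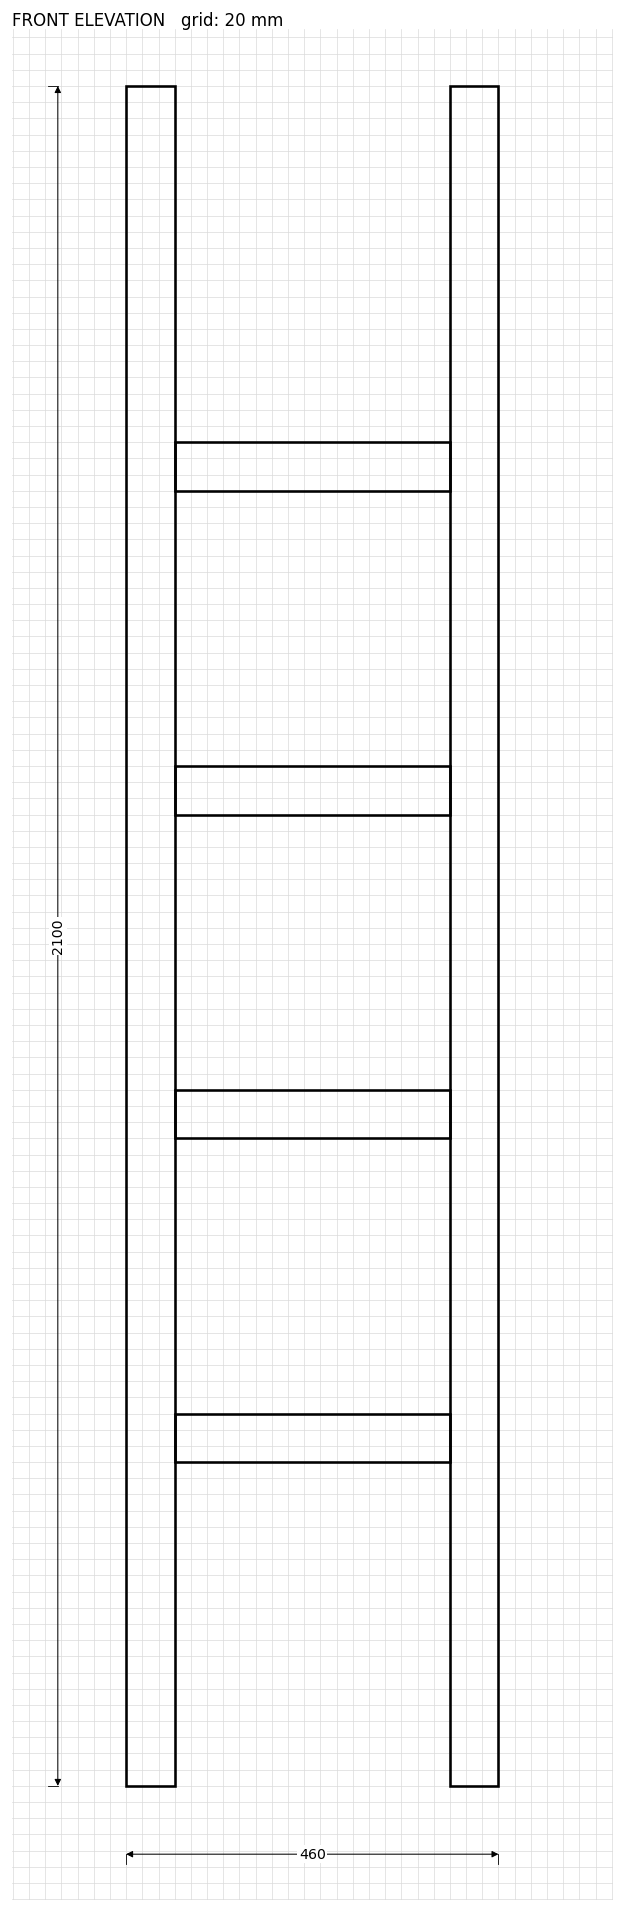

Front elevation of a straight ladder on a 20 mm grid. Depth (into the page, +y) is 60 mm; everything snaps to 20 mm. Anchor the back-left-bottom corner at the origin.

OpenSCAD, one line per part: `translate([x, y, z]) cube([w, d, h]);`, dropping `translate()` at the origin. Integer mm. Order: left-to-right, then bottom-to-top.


cube([60, 60, 2100]);
translate([60, 0, 400]) cube([340, 60, 60]);
translate([60, 0, 800]) cube([340, 60, 60]);
translate([60, 0, 1200]) cube([340, 60, 60]);
translate([60, 0, 1600]) cube([340, 60, 60]);
translate([400, 0, 0]) cube([60, 60, 2100]);
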